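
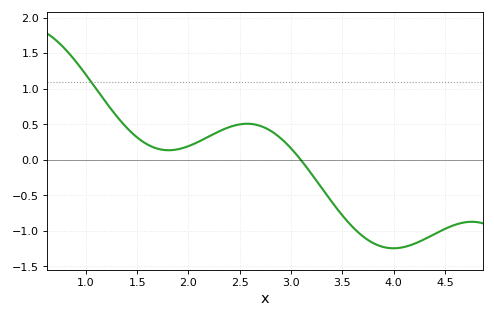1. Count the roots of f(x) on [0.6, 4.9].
1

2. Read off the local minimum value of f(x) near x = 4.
-1.24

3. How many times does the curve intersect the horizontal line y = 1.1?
1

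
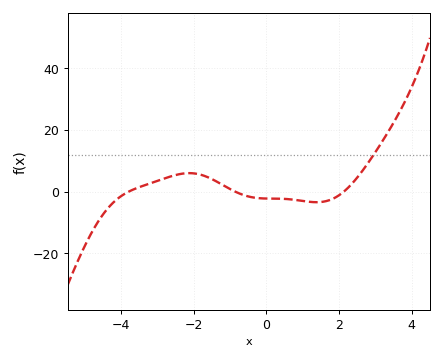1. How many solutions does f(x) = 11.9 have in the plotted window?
1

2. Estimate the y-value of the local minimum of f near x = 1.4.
-3.38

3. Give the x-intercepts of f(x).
-3.8, -0.849, 2.13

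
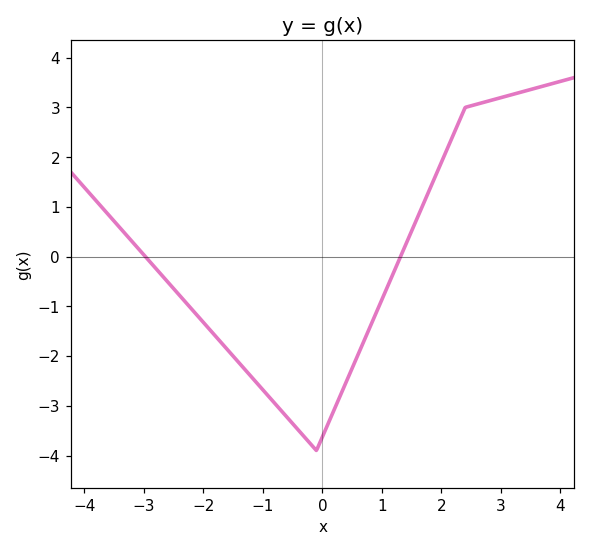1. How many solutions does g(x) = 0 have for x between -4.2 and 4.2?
2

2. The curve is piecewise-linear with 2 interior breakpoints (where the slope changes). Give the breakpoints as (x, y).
(-0.1, -3.9); (2.4, 3)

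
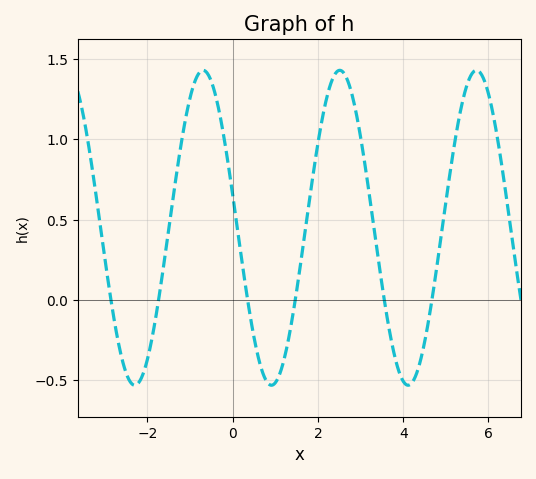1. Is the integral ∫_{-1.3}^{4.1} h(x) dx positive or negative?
positive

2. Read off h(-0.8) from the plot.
1.41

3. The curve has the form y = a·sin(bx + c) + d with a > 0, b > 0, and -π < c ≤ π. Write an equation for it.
y = 0.98sin(1.96x + 2.93) + 0.45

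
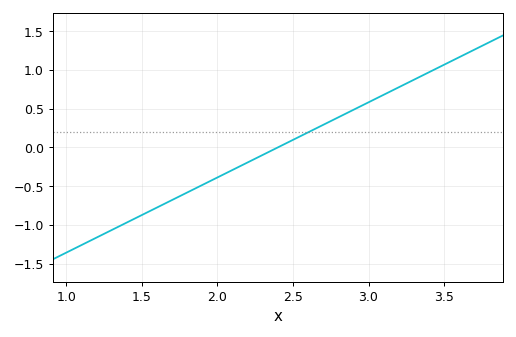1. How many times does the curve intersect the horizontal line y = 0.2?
1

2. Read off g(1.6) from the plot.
-0.8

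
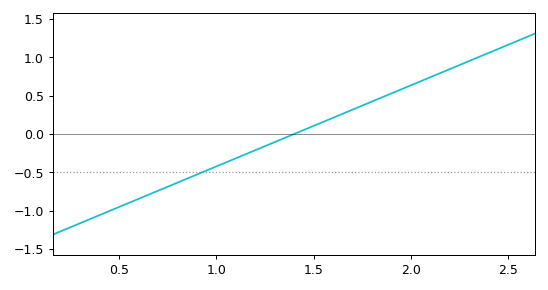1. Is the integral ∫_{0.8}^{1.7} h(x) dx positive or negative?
negative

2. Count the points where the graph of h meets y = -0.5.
1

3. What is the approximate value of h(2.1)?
0.75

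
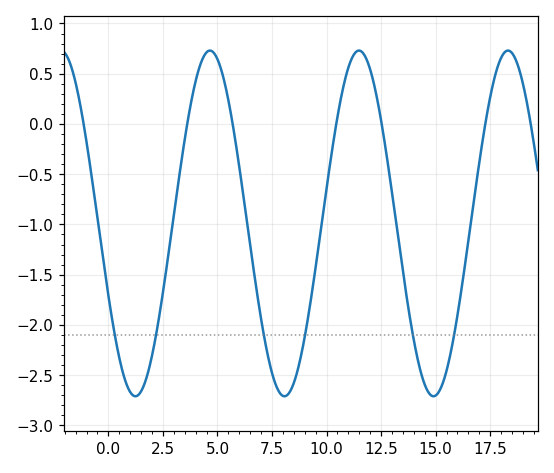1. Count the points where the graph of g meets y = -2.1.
6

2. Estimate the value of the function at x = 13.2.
-1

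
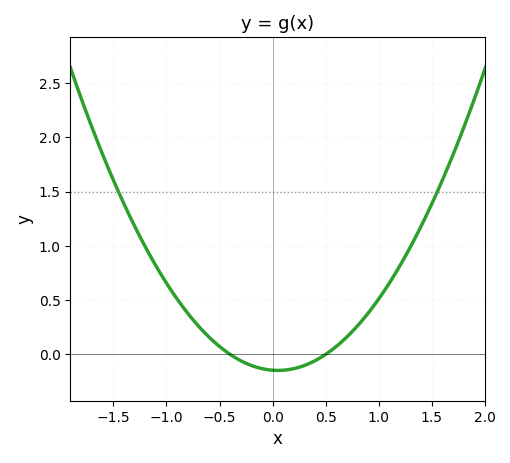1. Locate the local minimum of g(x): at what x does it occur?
0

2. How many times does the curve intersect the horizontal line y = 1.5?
2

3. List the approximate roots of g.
-0.4, 0.5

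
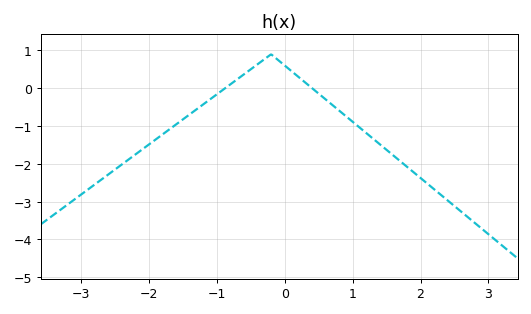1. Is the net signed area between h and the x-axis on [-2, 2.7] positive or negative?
negative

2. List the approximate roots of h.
-0.879, 0.405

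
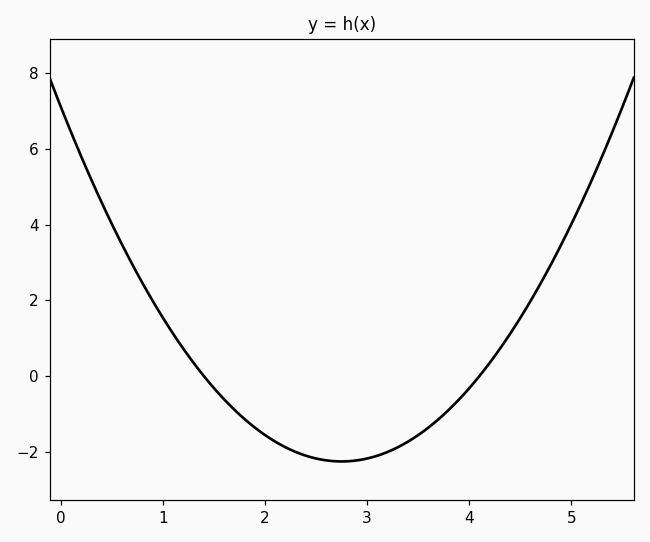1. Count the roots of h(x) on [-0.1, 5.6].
2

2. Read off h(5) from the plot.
4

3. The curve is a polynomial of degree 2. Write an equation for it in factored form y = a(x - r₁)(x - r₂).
y = 1.24(x - 1.4)(x - 4.1)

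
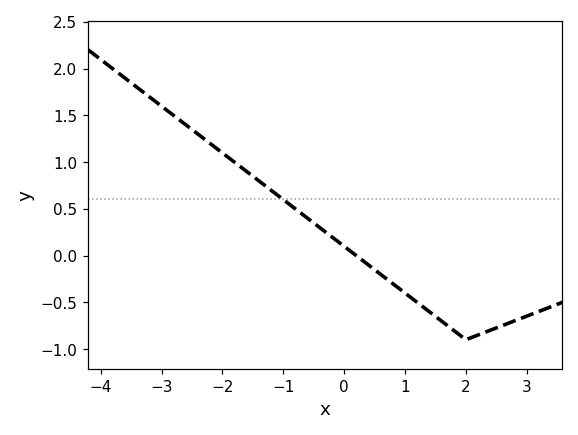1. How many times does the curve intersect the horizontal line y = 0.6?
1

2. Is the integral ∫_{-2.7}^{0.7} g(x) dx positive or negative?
positive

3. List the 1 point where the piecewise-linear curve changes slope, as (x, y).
(2, -0.9)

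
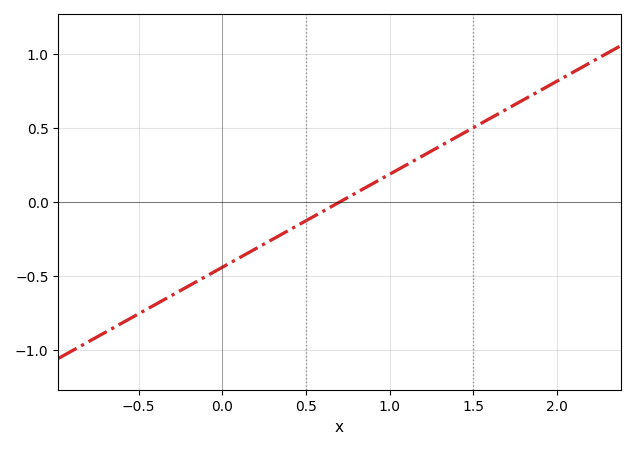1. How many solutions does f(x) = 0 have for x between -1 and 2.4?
1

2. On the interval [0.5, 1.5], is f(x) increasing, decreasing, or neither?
increasing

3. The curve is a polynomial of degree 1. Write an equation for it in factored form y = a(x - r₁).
y = 0.63(x - 0.7)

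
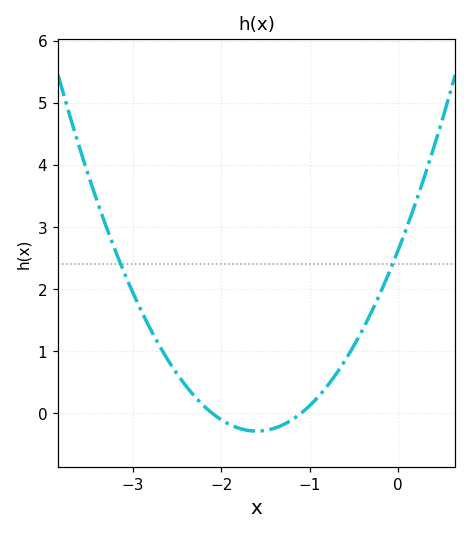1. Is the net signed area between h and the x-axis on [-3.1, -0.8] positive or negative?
positive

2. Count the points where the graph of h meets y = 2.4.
2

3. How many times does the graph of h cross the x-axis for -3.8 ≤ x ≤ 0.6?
2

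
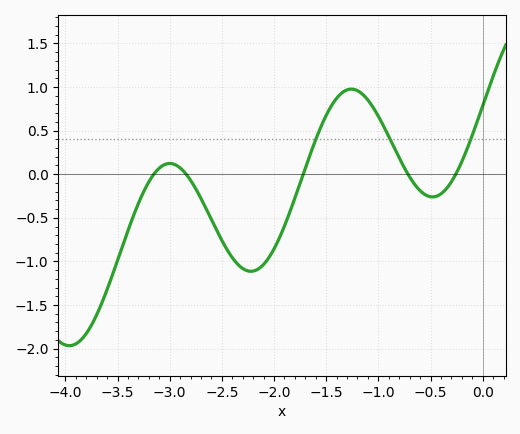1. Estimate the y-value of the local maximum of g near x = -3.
0.123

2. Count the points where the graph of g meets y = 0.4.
3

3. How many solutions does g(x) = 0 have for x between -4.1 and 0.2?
5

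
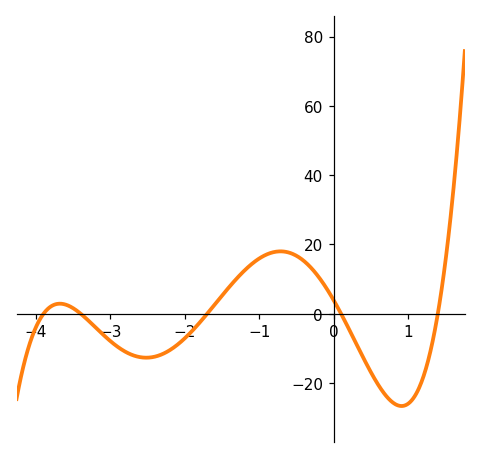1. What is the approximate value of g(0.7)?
-23.6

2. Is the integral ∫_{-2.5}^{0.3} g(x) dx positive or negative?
positive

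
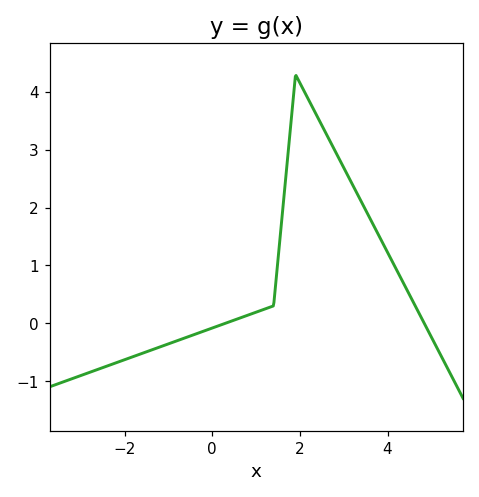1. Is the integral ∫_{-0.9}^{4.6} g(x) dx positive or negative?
positive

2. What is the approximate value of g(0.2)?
-0.029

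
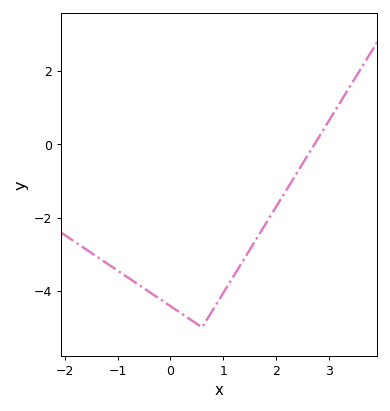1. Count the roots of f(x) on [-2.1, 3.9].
1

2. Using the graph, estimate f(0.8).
-4.53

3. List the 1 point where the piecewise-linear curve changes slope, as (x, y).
(0.6, -5)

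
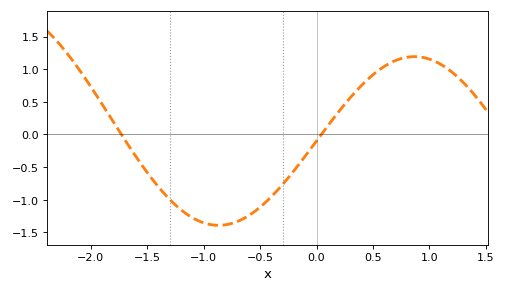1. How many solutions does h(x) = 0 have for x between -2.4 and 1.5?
2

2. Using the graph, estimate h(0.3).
0.55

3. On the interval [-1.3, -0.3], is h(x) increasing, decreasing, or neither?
neither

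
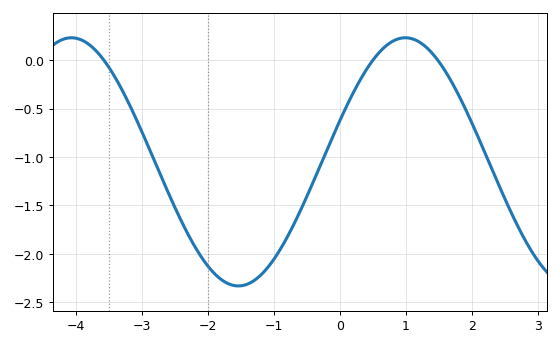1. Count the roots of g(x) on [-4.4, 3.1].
3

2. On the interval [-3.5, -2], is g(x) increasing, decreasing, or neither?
decreasing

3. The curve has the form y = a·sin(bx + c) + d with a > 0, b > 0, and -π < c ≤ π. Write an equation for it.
y = 1.28sin(1.2x + 0.34) - 1.05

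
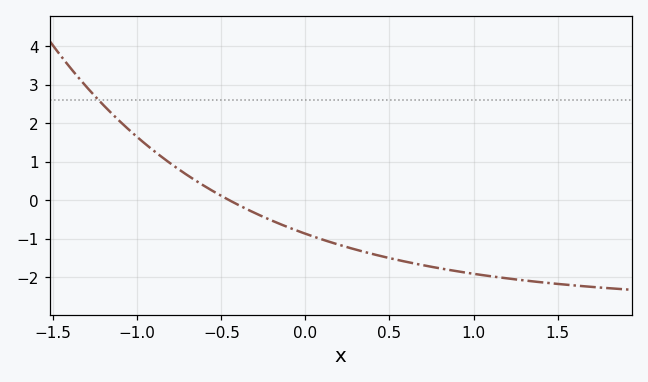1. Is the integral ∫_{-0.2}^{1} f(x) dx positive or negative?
negative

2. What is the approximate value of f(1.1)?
-2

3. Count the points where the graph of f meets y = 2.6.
1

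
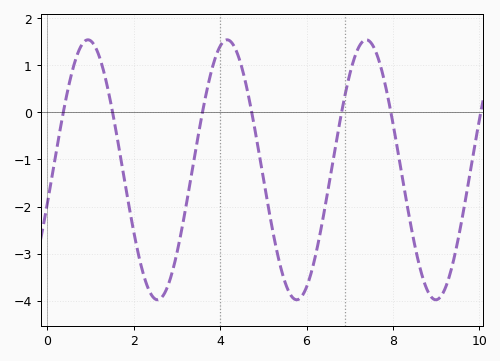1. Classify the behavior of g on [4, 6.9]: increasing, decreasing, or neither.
neither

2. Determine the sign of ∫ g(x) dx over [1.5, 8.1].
negative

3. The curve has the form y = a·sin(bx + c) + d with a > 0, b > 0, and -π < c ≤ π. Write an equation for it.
y = 2.76sin(1.9x - 0.26) - 1.22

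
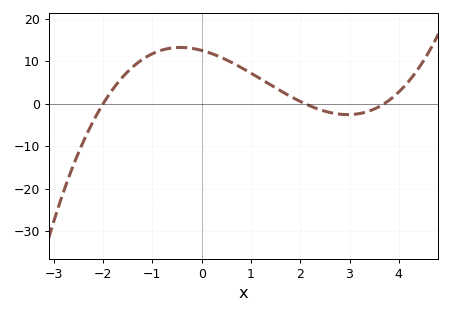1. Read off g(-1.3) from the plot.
10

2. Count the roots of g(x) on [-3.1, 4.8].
3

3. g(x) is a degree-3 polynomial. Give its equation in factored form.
y = 0.81(x + 2)(x - 2.1)(x - 3.7)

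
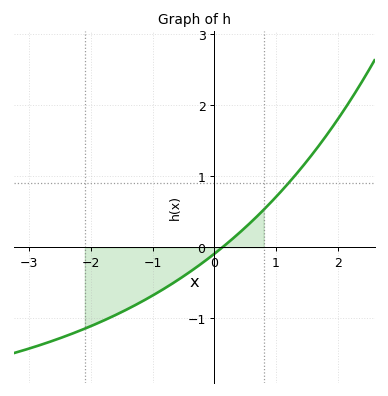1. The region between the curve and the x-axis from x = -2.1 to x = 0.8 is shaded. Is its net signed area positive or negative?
negative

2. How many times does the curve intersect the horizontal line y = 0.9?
1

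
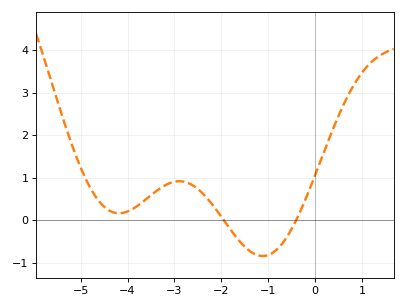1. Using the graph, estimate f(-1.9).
-0.1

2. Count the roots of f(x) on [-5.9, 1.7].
2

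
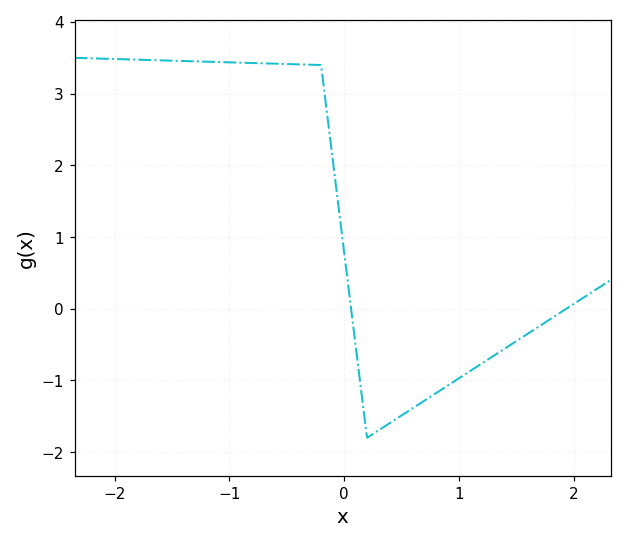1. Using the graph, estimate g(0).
0.8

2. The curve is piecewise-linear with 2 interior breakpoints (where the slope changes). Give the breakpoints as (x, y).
(-0.2, 3.4); (0.2, -1.8)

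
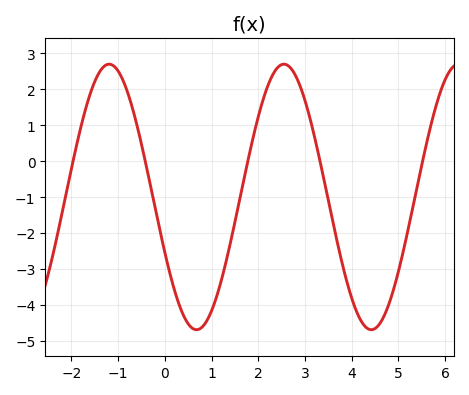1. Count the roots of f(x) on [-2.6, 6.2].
5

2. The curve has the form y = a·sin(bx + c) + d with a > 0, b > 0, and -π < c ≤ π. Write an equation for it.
y = 3.69sin(1.68x - 2.71) - 0.99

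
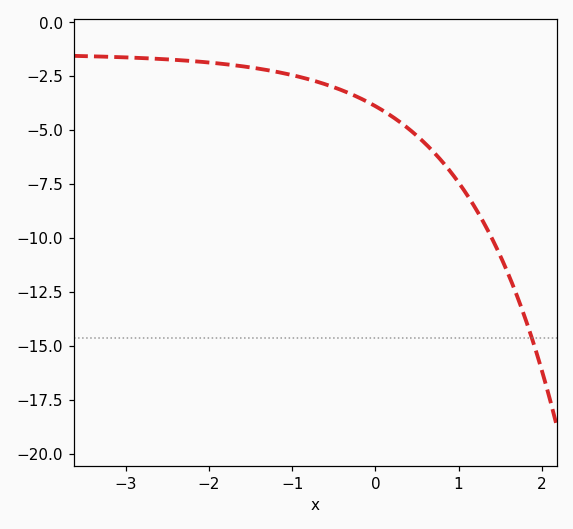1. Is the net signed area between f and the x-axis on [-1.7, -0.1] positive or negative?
negative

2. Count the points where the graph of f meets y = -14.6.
1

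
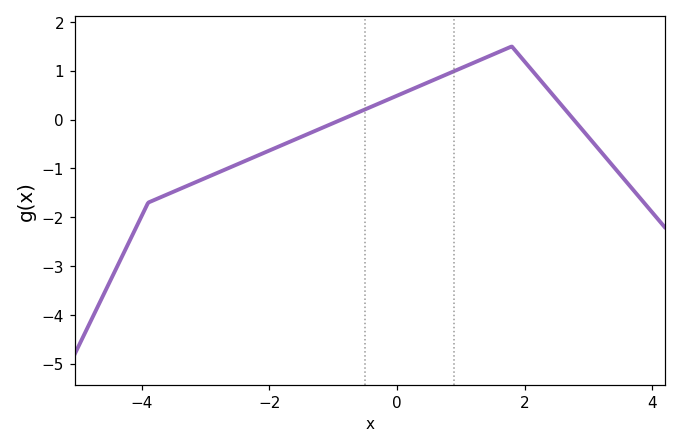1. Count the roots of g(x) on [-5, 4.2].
2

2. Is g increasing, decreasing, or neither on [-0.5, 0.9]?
increasing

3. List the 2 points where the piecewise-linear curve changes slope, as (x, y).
(-3.9, -1.7); (1.8, 1.5)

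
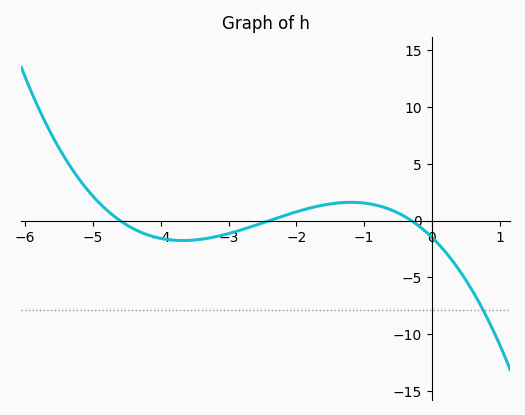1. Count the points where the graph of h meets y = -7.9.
1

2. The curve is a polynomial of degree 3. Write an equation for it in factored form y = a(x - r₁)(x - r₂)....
y = -0.44(x + 4.6)(x + 2.4)(x + 0.3)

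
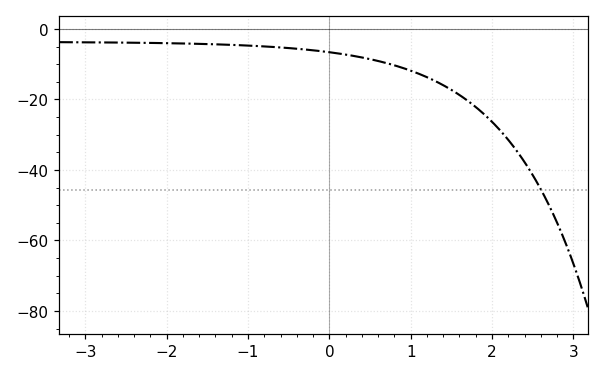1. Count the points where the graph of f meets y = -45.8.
1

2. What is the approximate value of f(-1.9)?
-4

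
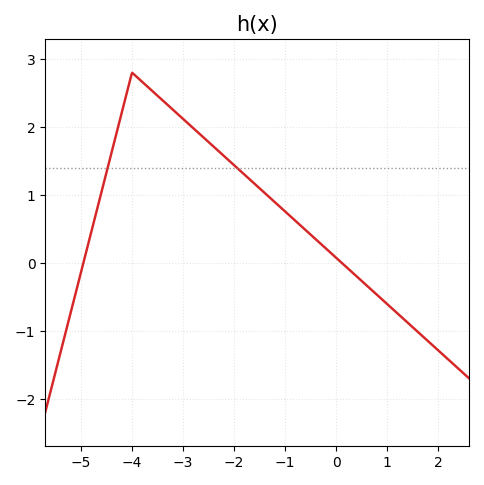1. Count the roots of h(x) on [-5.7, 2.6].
2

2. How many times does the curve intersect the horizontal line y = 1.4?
2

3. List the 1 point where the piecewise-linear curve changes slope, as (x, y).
(-4, 2.8)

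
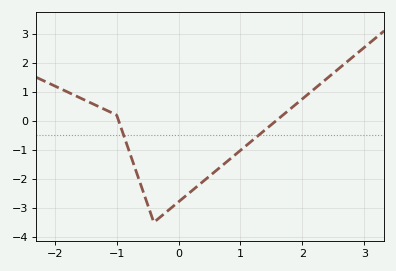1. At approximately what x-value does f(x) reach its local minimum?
-0.399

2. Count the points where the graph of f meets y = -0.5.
2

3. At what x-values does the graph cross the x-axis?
-0.968, 1.57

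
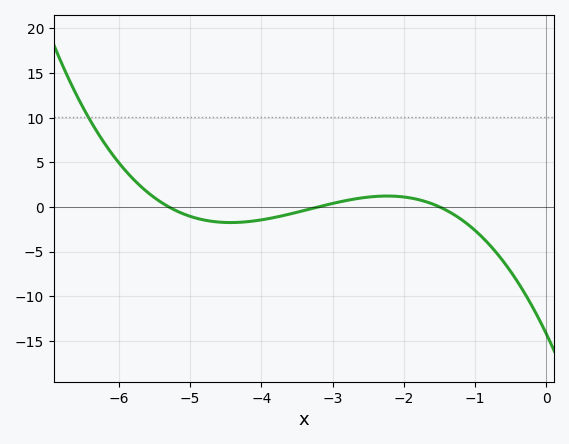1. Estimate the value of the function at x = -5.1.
-0.766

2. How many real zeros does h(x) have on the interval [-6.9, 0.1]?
3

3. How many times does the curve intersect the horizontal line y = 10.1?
1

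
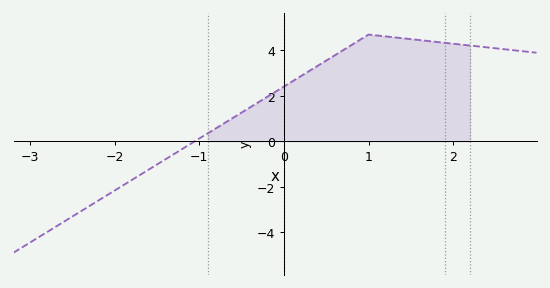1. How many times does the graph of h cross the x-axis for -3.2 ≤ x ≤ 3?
1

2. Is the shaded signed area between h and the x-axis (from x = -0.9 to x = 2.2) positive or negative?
positive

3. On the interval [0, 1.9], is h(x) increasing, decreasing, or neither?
neither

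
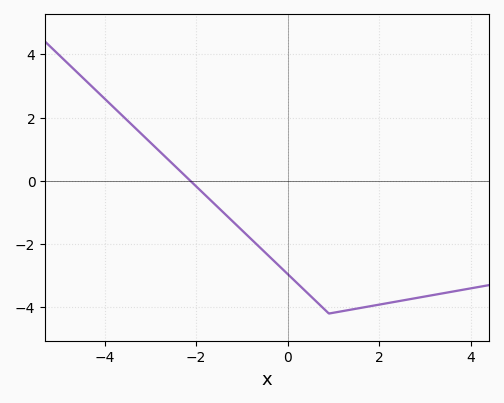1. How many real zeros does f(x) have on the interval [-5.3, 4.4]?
1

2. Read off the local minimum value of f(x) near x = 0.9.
-4.2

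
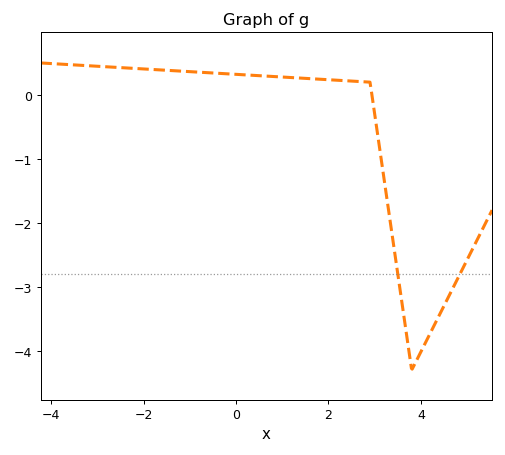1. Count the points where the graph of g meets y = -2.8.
2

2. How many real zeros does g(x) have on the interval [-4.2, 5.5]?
1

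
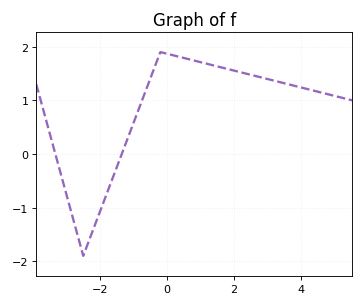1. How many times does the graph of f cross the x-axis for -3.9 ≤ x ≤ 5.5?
2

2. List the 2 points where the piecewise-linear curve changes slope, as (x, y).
(-2.5, -1.9); (-0.2, 1.9)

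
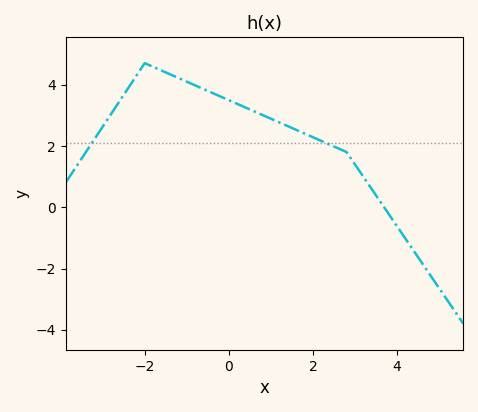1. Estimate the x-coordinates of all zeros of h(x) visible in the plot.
3.69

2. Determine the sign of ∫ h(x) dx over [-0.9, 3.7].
positive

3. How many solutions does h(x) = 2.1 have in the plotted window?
2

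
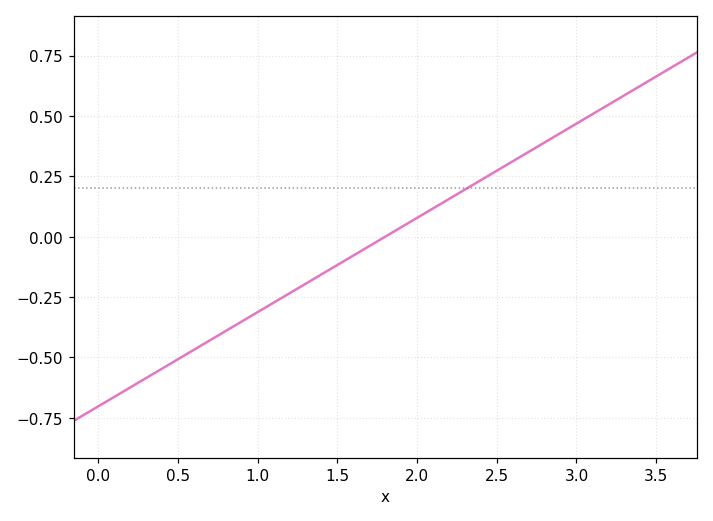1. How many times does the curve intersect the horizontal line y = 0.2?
1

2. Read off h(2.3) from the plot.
0.2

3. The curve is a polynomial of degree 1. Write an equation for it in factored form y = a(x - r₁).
y = 0.39(x - 1.8)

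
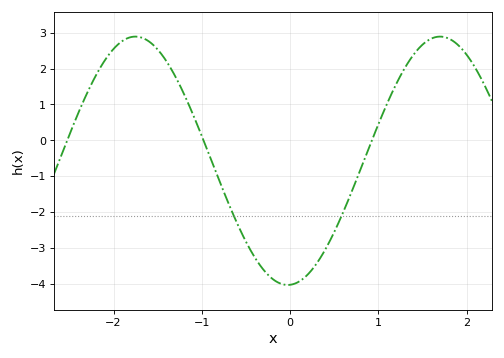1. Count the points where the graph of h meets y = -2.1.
2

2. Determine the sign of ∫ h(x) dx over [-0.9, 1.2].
negative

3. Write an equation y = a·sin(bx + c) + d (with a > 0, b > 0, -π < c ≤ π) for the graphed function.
y = 3.46sin(1.82x - 1.52) - 0.57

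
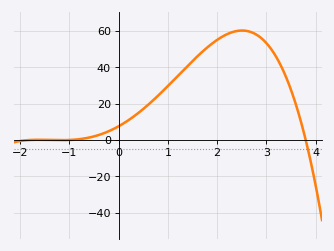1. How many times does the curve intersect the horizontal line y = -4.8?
1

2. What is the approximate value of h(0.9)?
28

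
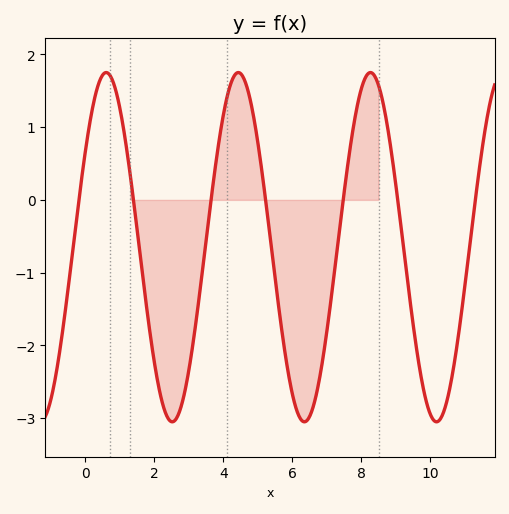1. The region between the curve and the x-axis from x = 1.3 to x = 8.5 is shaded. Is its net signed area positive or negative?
negative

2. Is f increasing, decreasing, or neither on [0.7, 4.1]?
neither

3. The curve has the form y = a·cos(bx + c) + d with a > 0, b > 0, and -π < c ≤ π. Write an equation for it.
y = 2.4cos(1.64x - 0.99) - 0.65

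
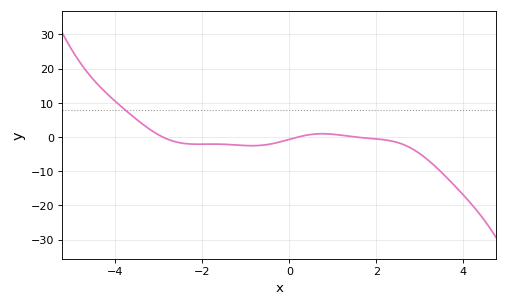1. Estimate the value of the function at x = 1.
1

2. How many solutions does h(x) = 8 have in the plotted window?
1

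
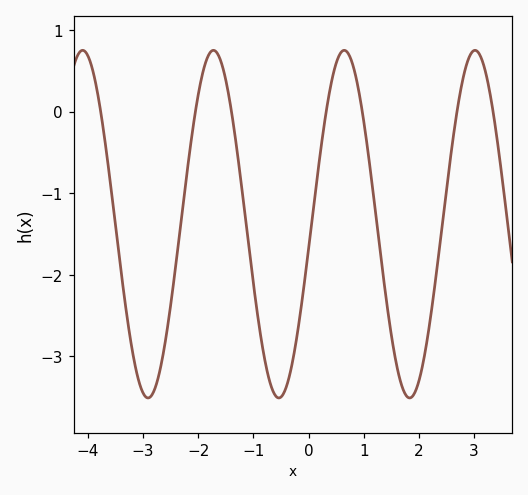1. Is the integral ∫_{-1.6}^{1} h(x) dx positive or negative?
negative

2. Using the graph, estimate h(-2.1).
-0.216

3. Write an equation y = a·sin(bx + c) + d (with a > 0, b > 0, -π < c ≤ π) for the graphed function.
y = 2.13sin(2.65x - 0.14) - 1.38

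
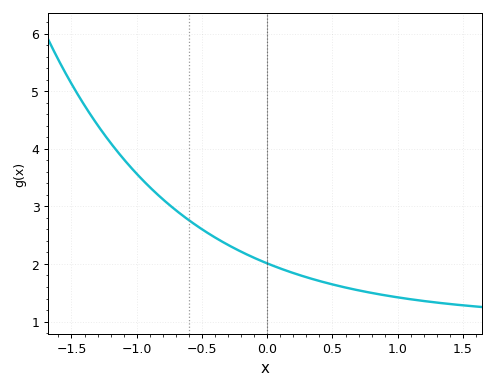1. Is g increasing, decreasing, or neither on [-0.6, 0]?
decreasing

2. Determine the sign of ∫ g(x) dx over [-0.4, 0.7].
positive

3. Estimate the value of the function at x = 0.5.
1.64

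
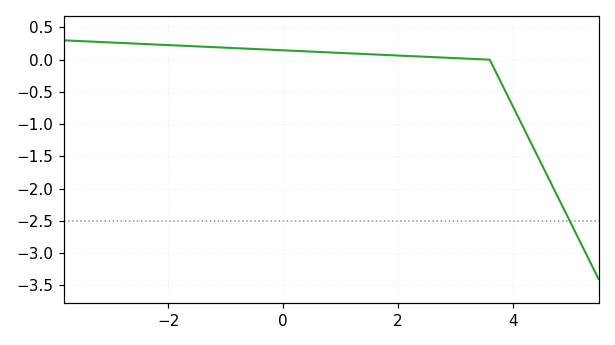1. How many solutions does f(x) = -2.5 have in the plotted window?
1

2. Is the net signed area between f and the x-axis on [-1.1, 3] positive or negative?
positive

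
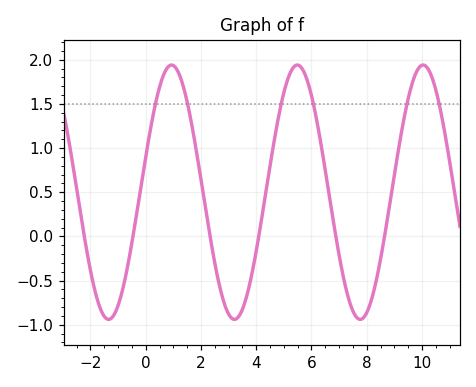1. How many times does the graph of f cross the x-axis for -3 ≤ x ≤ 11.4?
6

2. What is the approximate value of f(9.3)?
1.25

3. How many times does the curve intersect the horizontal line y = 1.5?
6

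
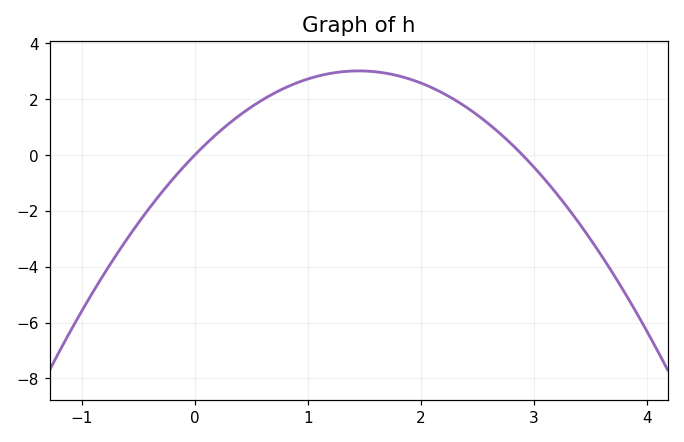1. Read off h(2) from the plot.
2.57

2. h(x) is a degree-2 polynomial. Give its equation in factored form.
y = -1.43(x - 0)(x - 2.9)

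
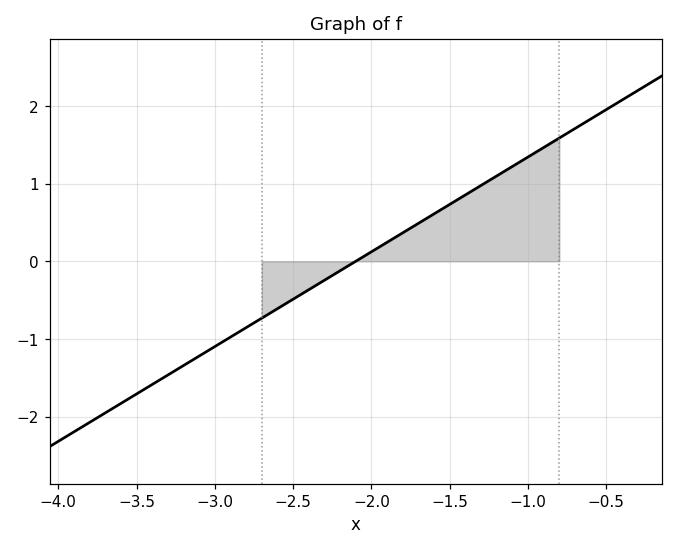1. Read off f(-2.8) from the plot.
-0.9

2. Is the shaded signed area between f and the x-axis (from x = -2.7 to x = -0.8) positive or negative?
positive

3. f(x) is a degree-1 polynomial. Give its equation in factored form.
y = 1.22(x + 2.1)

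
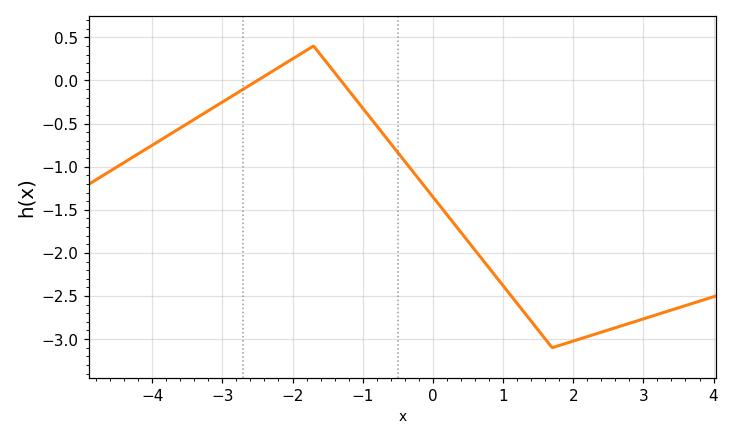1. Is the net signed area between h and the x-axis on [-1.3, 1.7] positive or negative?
negative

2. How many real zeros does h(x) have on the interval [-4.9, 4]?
2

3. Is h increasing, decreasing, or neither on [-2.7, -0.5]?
neither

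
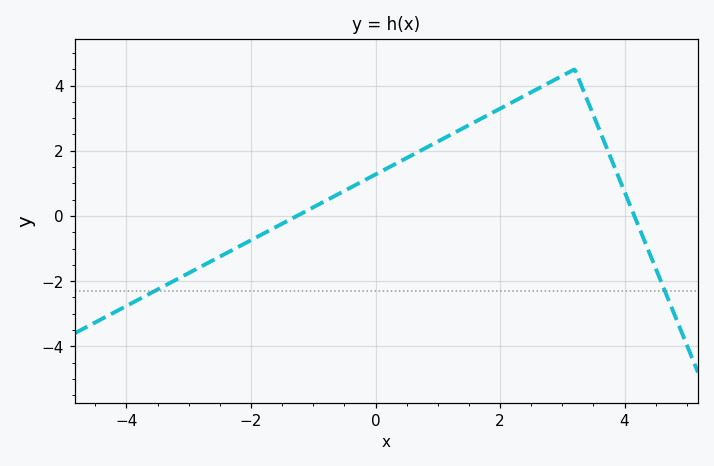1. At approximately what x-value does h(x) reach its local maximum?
3.2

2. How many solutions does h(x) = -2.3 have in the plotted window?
2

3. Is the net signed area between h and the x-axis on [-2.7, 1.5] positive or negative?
positive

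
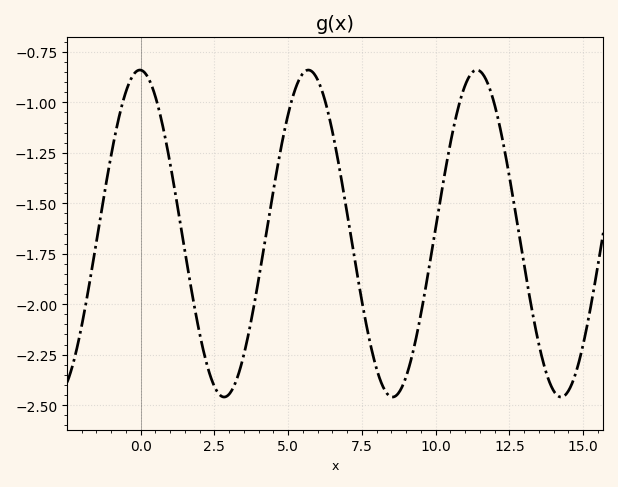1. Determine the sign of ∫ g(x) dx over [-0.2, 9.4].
negative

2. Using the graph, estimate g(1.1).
-1.39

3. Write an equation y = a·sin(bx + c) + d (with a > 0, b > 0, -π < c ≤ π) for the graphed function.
y = 0.81sin(1.1x + 1.6) - 1.65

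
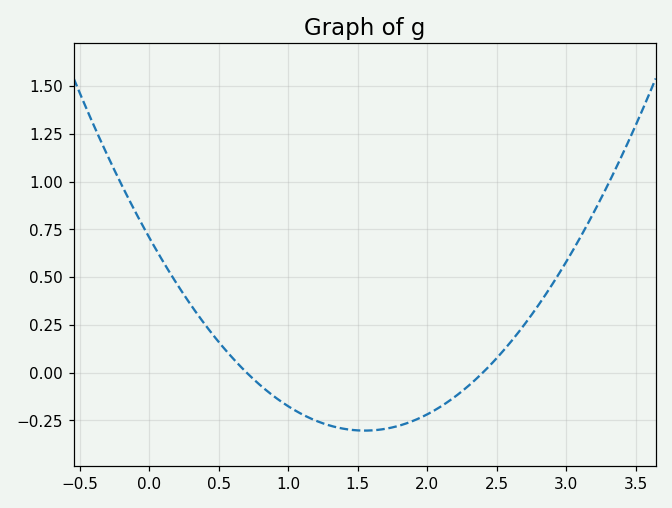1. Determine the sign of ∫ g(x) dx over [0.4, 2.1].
negative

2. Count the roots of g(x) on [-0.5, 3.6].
2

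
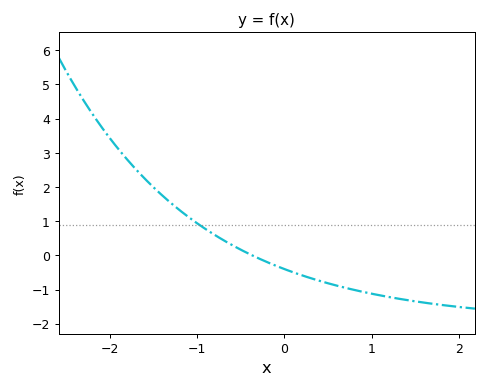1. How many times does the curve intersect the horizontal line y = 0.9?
1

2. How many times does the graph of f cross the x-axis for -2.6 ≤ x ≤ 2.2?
1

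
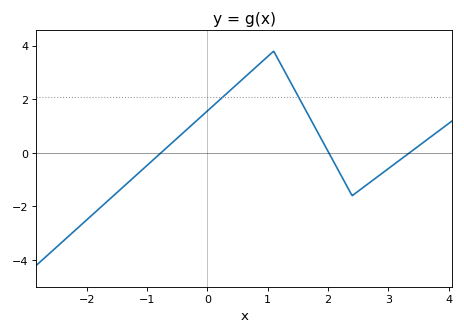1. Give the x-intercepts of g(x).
-0.8, 2, 3.3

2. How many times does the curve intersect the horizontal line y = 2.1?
2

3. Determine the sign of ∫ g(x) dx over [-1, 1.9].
positive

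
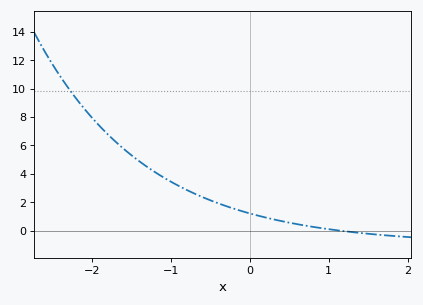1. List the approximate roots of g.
1.1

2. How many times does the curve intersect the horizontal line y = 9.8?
1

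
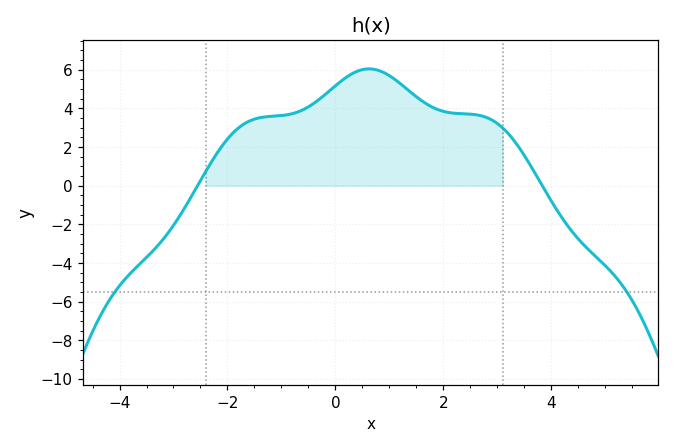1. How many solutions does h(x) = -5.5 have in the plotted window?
2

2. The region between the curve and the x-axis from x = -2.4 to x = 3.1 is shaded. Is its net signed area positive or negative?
positive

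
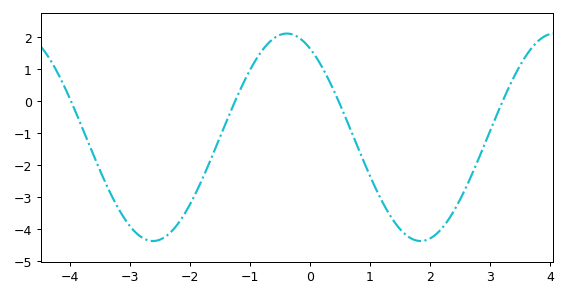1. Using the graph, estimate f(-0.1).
1.9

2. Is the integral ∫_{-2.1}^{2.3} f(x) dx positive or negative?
negative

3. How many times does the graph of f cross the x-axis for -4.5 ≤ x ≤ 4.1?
4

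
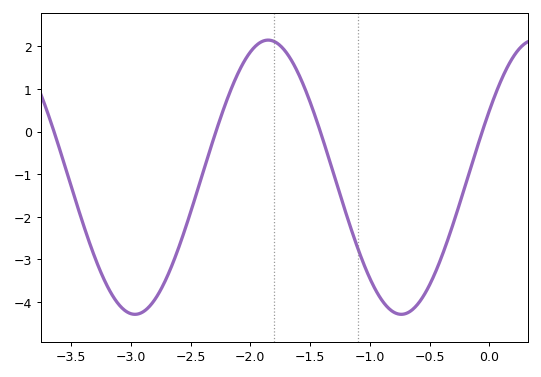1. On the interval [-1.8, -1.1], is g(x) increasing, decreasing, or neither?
decreasing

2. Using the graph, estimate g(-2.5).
-1.9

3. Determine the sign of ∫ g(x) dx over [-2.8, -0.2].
negative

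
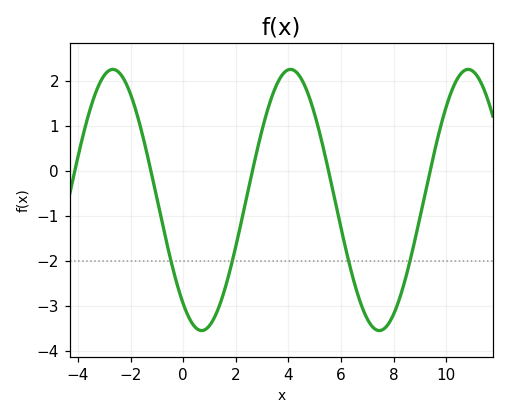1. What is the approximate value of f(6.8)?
-3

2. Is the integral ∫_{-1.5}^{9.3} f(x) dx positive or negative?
negative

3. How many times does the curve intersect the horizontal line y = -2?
4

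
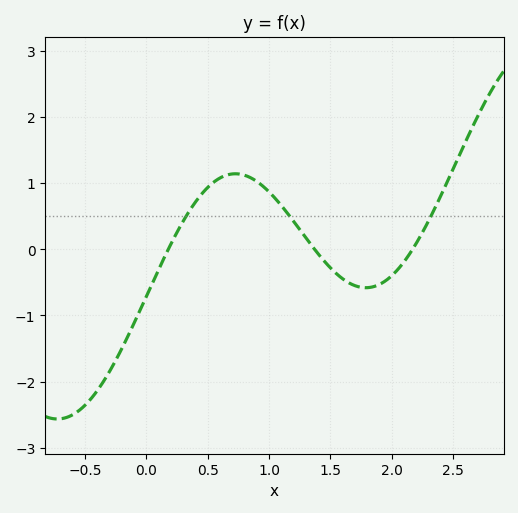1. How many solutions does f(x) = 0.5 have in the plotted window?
3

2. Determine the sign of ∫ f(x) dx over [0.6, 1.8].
positive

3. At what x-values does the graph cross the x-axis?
0.2, 1.35, 2.15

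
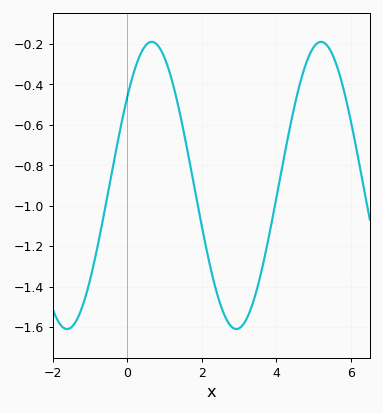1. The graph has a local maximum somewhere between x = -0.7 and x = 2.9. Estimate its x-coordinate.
0.651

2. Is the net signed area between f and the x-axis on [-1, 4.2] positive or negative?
negative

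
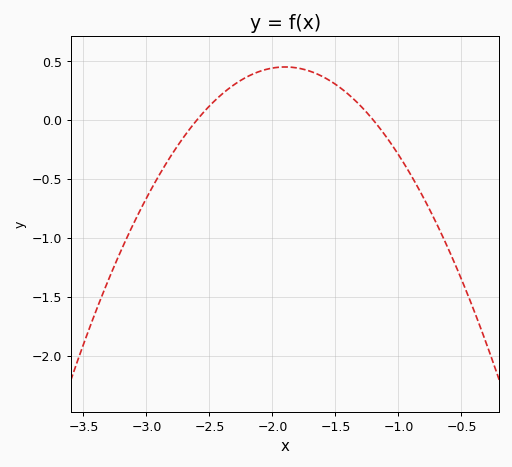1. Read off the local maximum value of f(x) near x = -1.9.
0.45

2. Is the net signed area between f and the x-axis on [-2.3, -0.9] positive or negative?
positive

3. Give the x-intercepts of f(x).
-2.6, -1.2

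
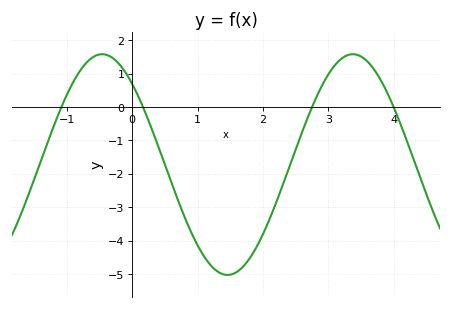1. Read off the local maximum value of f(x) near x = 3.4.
1.6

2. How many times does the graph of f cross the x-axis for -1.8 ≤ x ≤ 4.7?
4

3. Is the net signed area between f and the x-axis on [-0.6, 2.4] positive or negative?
negative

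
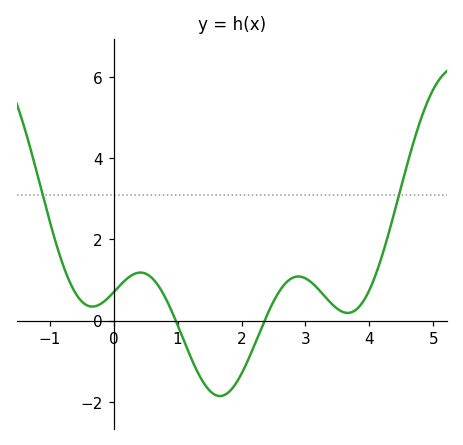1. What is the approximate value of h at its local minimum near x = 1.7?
-1.8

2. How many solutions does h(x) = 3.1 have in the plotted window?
2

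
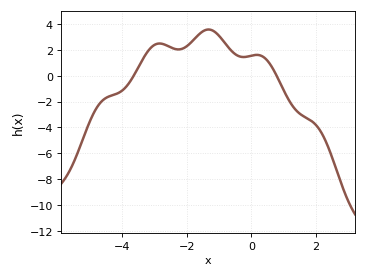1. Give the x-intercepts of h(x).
-3.64, 0.778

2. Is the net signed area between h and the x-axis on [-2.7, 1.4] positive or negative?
positive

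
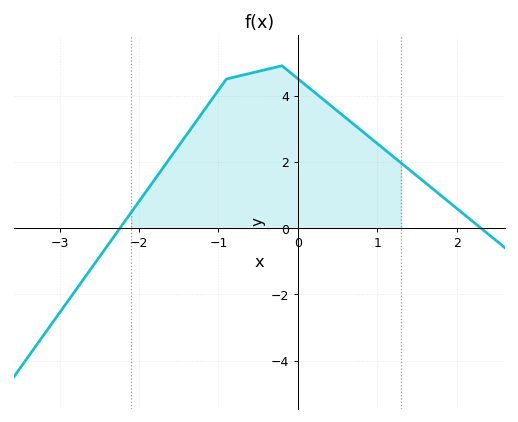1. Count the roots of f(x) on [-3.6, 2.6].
2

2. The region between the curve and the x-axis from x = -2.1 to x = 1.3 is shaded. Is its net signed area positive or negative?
positive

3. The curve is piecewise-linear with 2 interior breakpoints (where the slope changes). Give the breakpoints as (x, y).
(-0.9, 4.5); (-0.2, 4.9)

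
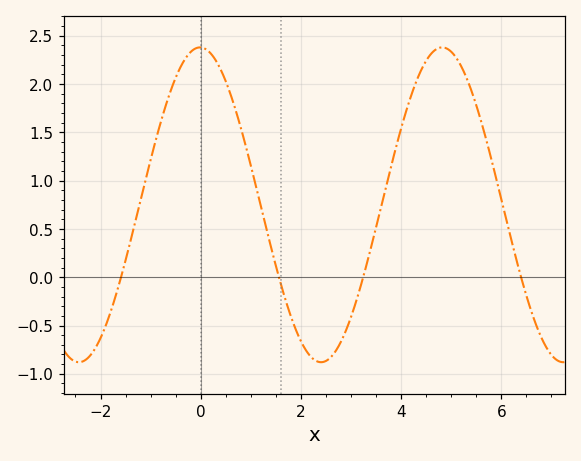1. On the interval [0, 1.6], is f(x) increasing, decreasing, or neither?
decreasing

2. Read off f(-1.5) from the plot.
0.176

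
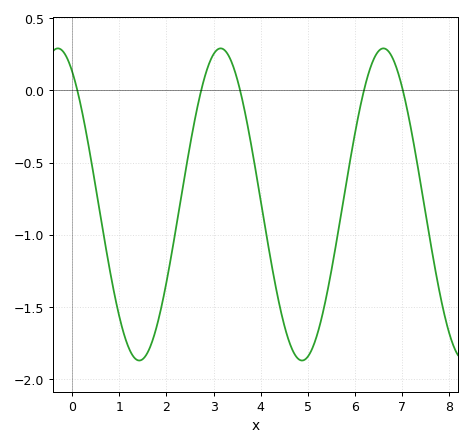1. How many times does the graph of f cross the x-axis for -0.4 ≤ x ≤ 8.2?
5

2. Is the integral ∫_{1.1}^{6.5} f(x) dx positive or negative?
negative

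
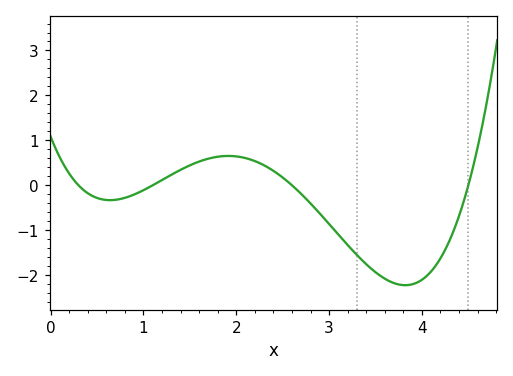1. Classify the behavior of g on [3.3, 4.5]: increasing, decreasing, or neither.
neither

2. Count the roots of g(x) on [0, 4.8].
4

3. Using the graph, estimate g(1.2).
0.116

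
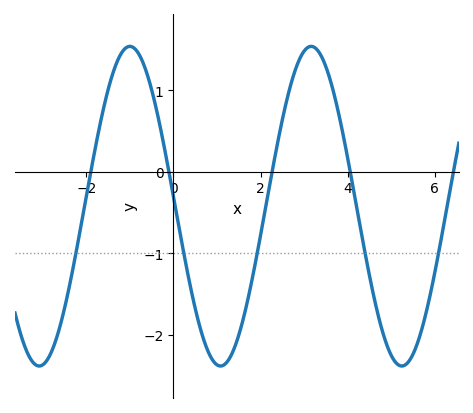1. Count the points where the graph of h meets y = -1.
5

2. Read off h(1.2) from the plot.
-2.3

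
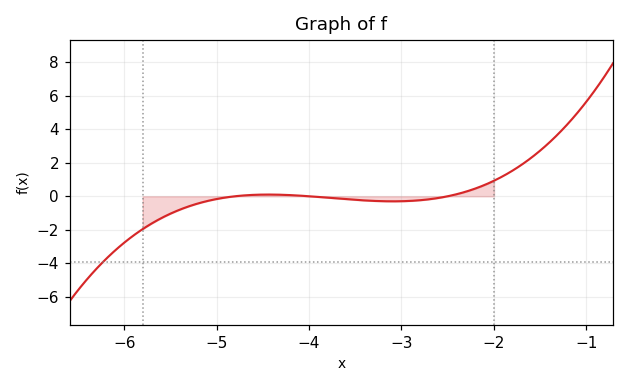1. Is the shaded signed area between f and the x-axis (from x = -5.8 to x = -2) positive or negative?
negative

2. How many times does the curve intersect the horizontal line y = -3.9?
1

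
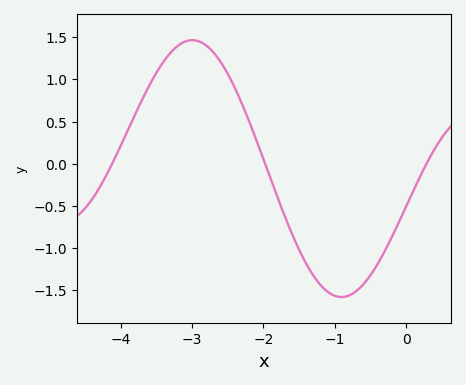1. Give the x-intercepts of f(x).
-4.1, -2, 0.3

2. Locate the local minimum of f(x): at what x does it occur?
-0.9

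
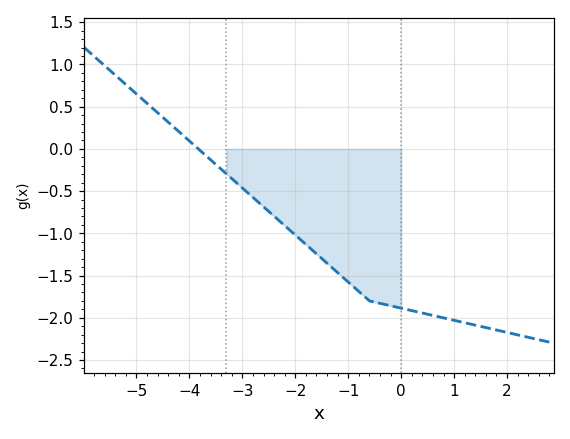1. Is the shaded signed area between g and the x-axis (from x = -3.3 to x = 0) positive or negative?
negative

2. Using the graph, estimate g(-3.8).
0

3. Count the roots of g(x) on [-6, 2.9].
1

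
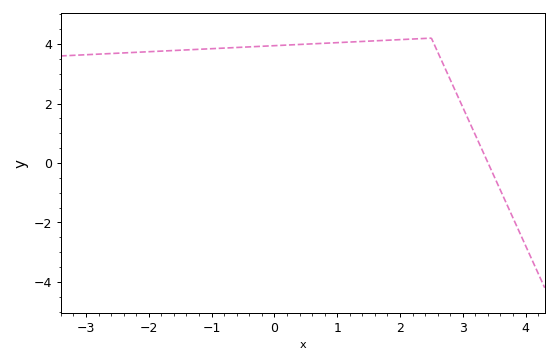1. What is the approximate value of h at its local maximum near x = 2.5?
4.2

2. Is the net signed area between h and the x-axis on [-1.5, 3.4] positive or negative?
positive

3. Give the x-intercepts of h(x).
3.4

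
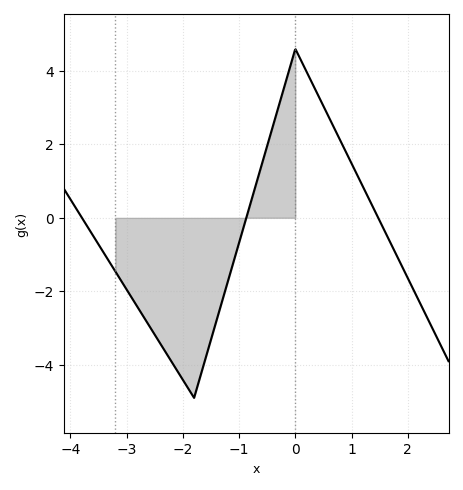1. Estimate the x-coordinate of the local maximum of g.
0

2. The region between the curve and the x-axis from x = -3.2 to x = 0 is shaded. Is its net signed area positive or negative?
negative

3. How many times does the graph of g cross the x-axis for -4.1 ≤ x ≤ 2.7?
3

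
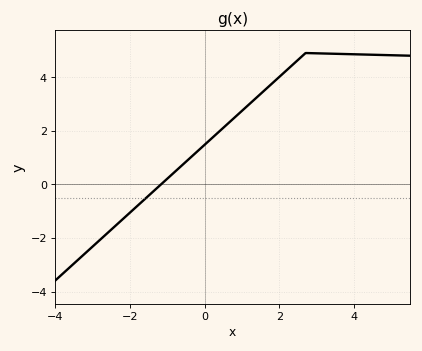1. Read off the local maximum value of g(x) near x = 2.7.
4.8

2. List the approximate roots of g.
-1.2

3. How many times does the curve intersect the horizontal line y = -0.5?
1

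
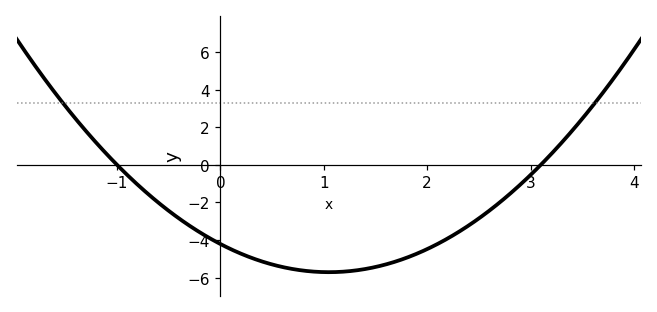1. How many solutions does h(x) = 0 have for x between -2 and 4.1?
2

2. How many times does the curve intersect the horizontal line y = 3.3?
2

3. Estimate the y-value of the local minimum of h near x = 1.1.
-5.8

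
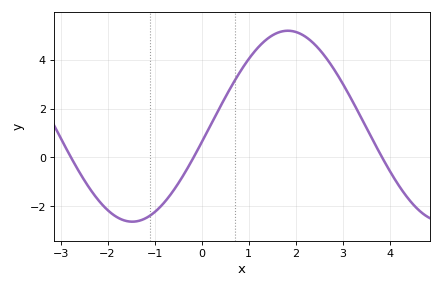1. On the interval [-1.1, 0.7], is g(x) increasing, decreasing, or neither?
increasing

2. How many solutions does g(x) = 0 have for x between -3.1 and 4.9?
3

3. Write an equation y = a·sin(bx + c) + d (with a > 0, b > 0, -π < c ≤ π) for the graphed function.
y = 3.91sin(0.95x - 0.17) + 1.28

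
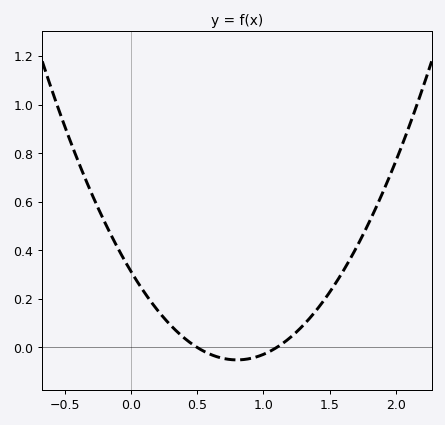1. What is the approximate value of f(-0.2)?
0.52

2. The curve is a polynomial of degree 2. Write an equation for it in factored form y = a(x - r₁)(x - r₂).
y = 0.57(x - 0.5)(x - 1.1)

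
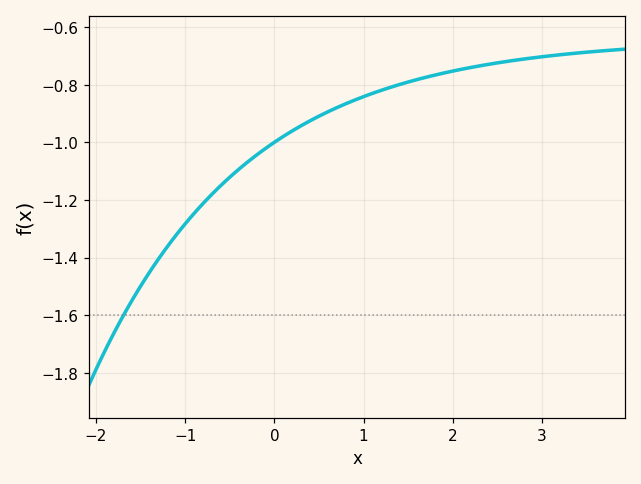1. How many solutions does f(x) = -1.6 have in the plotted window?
1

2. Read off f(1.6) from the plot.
-0.78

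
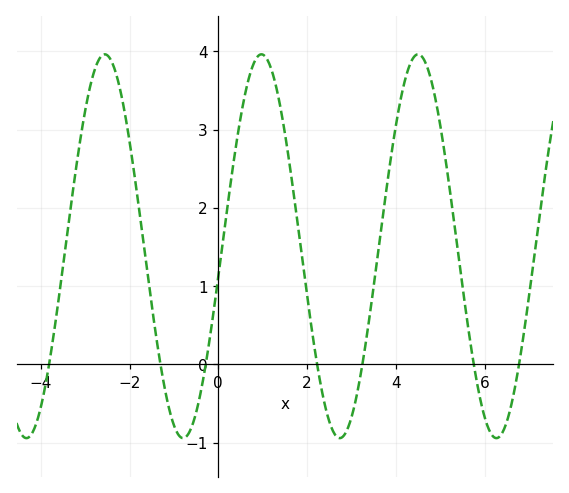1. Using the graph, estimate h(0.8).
3.85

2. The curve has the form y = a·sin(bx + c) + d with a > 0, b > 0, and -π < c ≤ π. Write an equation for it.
y = 2.45sin(1.78x - 0.16) + 1.51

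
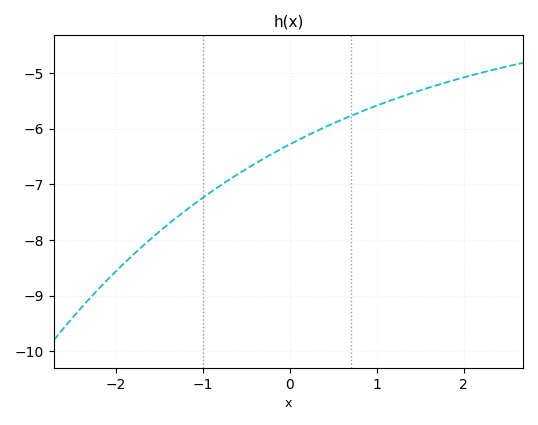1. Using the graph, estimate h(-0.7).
-6.9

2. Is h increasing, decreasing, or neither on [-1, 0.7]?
increasing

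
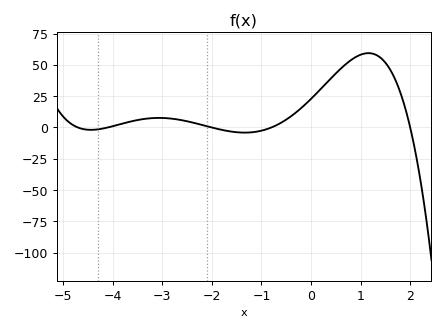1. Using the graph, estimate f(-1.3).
-4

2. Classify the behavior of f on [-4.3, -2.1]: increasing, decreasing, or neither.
neither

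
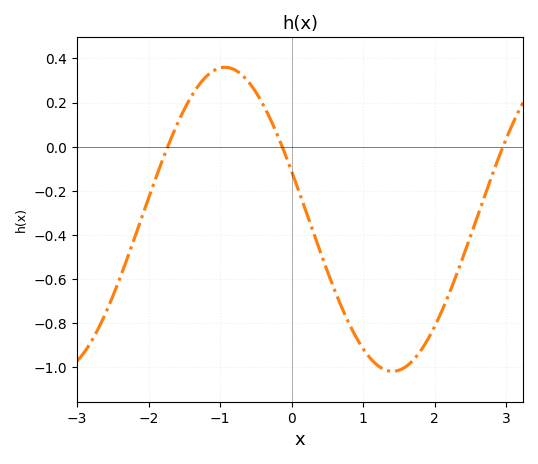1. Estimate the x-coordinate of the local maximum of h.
-0.934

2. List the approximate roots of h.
-1.73, -0.133, 2.96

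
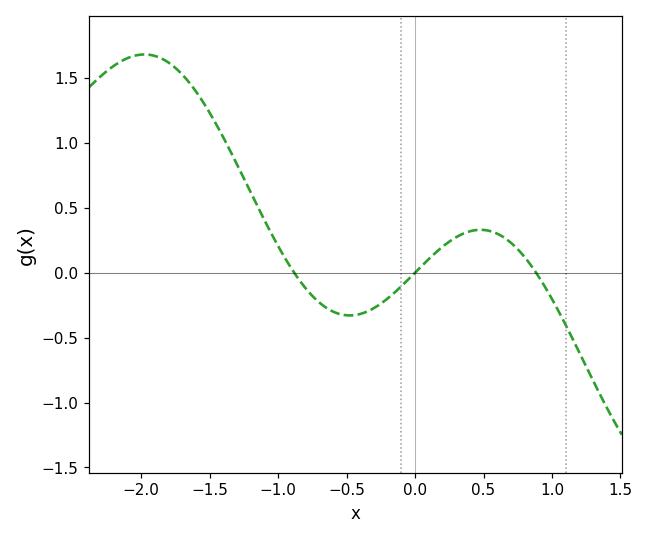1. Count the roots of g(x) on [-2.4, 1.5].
3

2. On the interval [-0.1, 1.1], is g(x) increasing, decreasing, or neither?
neither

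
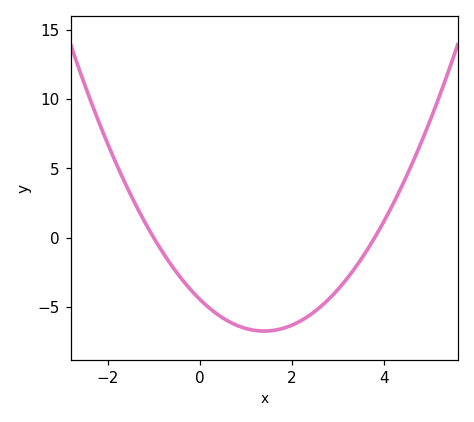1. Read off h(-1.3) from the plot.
2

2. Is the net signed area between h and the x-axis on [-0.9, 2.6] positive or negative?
negative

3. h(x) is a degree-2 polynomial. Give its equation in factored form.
y = 1.17(x + 1)(x - 3.8)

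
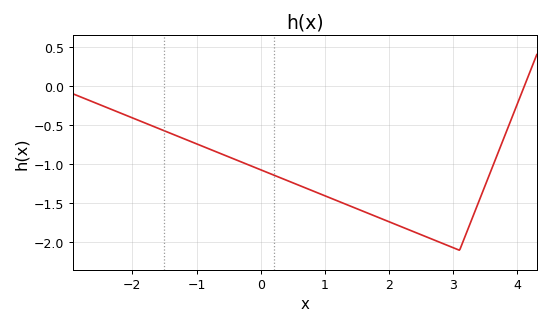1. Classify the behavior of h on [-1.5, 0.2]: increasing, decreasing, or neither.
decreasing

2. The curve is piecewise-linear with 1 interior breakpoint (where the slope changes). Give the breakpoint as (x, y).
(3.1, -2.1)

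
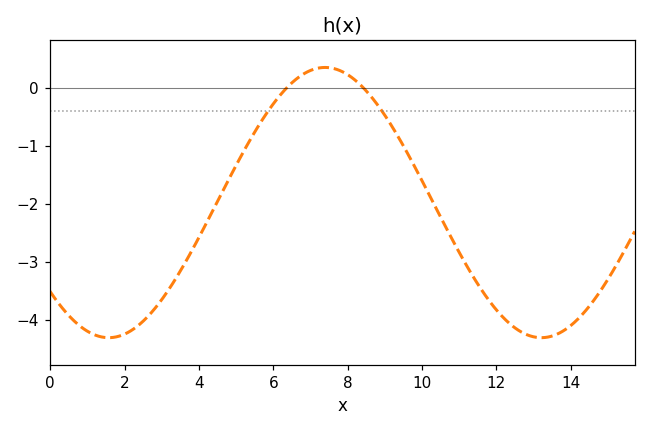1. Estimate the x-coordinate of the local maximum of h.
7.4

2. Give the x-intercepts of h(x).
6.4, 8.4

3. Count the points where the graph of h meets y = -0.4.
2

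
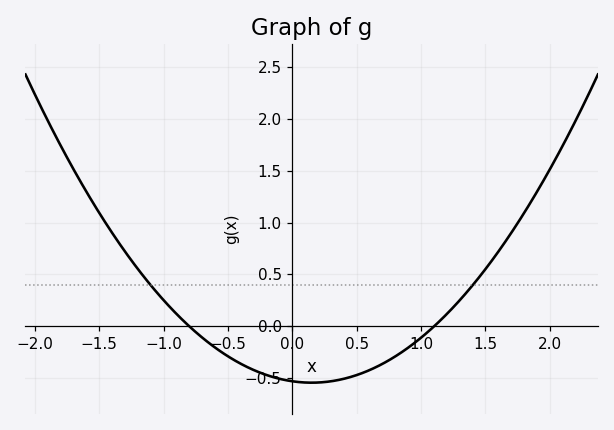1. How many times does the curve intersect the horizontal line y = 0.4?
2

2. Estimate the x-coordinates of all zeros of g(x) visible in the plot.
-0.8, 1.1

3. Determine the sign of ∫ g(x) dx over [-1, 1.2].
negative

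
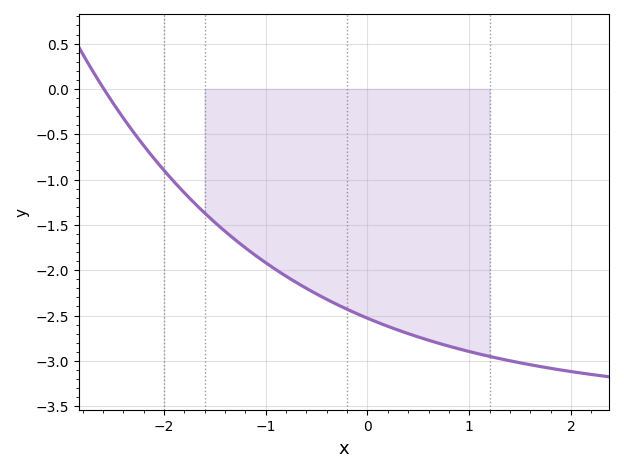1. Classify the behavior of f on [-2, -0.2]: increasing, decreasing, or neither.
decreasing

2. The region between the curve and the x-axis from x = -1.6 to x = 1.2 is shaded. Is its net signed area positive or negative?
negative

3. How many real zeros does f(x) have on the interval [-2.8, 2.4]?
1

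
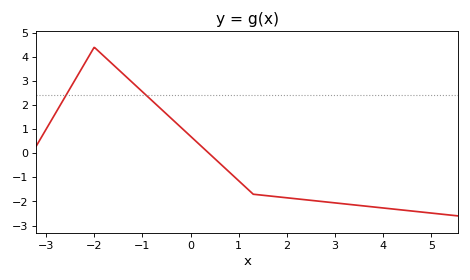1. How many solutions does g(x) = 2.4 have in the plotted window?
2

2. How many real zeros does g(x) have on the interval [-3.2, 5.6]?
1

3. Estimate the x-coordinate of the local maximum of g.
-2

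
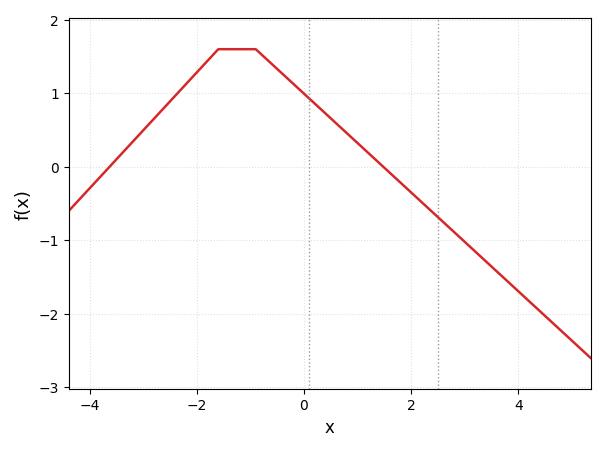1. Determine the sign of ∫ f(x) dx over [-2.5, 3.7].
positive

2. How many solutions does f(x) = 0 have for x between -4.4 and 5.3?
2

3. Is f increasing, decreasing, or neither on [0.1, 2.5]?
decreasing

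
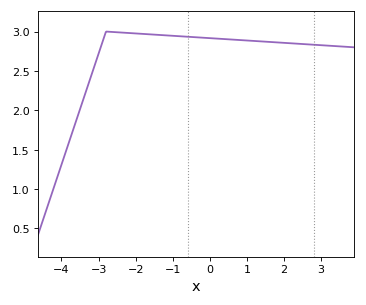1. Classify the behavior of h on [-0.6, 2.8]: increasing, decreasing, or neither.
decreasing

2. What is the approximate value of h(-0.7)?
2.94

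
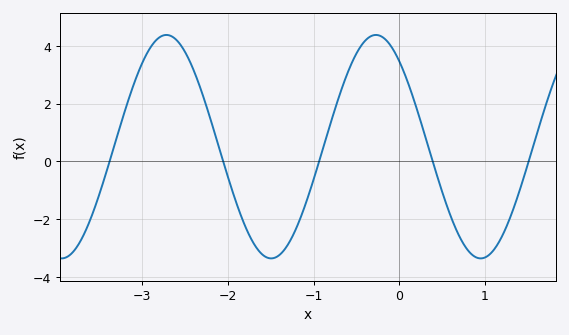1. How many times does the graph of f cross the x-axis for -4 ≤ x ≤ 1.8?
5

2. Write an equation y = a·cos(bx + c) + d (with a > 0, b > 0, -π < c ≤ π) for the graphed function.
y = 3.86cos(2.6x + 0.7) + 0.51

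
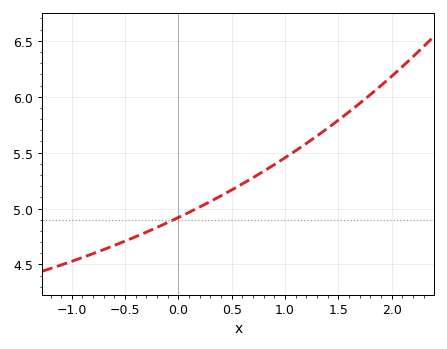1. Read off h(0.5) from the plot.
5.15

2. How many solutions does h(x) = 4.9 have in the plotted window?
1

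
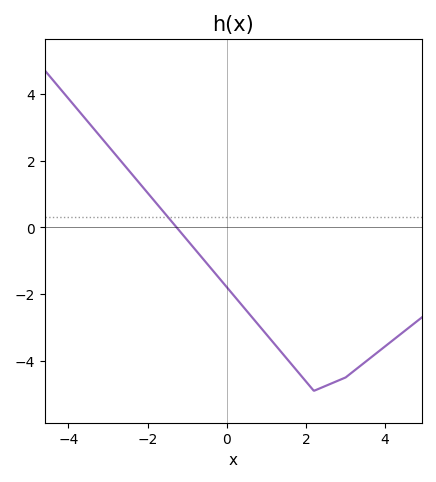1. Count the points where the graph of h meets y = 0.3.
1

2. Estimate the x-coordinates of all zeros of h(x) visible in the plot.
-1.26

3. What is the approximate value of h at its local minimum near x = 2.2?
-4.9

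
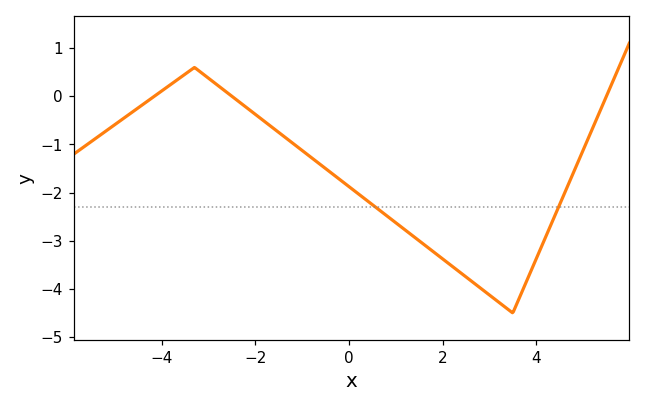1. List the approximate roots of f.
-4.2, -2.4, 5.4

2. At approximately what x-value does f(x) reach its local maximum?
-3.2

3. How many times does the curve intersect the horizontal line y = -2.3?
2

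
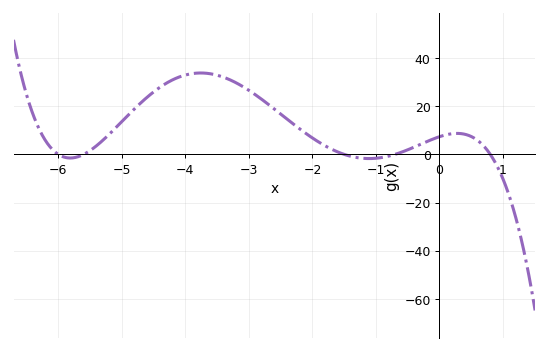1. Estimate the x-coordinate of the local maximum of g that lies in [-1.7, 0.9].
0.2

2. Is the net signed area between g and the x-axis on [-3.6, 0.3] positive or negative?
positive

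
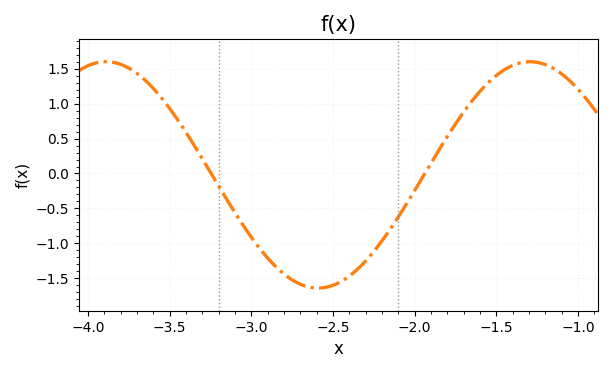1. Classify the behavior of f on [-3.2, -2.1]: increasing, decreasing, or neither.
neither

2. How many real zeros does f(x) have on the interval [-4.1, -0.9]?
2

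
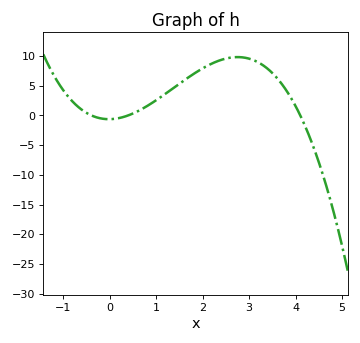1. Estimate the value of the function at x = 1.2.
3.5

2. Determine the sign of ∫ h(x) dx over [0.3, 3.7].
positive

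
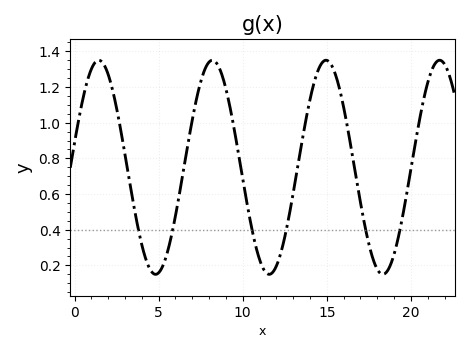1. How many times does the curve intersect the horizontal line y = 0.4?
6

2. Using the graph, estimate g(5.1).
0.18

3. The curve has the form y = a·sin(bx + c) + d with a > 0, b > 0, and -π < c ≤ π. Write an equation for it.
y = 0.6sin(0.93x + 0.23) + 0.75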